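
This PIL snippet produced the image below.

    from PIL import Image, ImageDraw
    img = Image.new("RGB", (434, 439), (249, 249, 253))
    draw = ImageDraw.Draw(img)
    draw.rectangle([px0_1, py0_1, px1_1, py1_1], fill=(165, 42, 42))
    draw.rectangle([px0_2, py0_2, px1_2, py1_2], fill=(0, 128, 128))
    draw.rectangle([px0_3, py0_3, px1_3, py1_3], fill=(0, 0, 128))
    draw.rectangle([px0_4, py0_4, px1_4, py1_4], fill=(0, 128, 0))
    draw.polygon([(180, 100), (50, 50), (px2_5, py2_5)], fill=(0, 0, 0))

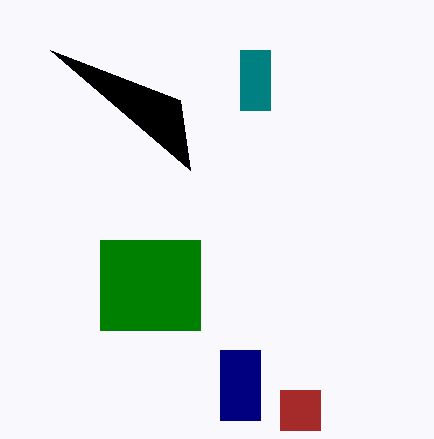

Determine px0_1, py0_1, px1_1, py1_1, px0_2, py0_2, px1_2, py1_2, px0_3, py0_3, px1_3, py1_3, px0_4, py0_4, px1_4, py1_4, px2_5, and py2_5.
px0_1 = 280
py0_1 = 390
px1_1 = 320
py1_1 = 430
px0_2 = 240
py0_2 = 50
px1_2 = 270
py1_2 = 110
px0_3 = 220
py0_3 = 350
px1_3 = 260
py1_3 = 420
px0_4 = 100
py0_4 = 240
px1_4 = 200
py1_4 = 330
px2_5 = 190
py2_5 = 170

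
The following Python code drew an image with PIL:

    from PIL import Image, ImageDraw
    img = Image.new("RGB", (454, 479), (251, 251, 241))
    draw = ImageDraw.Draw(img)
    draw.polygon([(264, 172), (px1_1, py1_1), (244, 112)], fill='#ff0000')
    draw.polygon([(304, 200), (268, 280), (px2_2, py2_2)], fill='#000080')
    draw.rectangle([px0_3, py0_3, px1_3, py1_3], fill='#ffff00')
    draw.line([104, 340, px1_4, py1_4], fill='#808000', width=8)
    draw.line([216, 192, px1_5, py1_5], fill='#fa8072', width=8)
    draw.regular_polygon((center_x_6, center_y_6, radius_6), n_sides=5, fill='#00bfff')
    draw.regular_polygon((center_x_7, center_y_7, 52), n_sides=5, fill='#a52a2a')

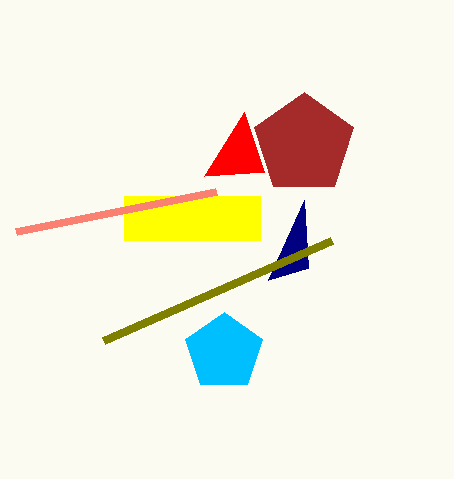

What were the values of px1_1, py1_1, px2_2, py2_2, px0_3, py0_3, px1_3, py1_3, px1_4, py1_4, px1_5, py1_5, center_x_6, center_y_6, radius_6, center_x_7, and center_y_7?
px1_1 = 204; py1_1 = 176; px2_2 = 308; py2_2 = 268; px0_3 = 124; py0_3 = 196; px1_3 = 260; py1_3 = 240; px1_4 = 332; py1_4 = 240; px1_5 = 16; py1_5 = 232; center_x_6 = 224; center_y_6 = 352; radius_6 = 40; center_x_7 = 304; center_y_7 = 144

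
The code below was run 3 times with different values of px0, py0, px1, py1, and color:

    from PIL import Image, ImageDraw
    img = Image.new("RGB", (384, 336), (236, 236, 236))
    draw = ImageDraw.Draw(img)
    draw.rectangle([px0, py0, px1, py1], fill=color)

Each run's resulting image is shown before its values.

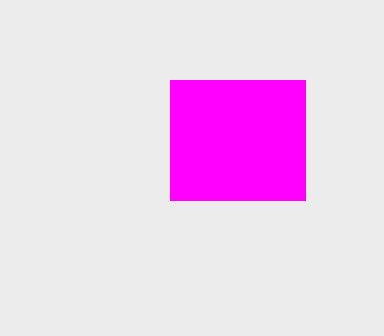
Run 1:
px0 = 170; py0 = 80; px1 = 305; py1 = 200; color = 'magenta'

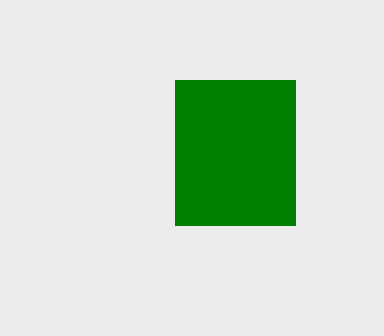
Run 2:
px0 = 175; py0 = 80; px1 = 295; py1 = 225; color = 'green'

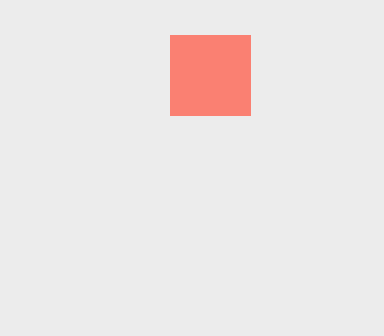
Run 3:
px0 = 170, py0 = 35, px1 = 250, py1 = 115, color = 'salmon'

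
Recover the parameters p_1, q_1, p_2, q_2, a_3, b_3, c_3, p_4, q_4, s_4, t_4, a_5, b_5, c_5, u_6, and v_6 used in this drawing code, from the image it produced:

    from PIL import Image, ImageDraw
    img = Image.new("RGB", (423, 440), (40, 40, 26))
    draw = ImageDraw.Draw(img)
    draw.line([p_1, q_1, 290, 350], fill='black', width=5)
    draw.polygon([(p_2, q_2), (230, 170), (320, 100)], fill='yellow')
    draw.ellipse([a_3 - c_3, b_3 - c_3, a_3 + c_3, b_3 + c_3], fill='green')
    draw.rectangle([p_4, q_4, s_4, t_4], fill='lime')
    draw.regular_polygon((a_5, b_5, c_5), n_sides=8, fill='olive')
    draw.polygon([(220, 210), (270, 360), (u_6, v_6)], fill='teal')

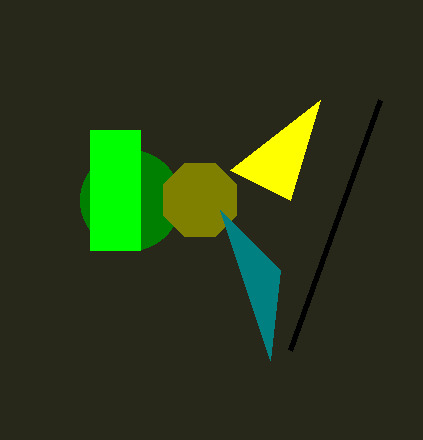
p_1 = 380, q_1 = 100, p_2 = 290, q_2 = 200, a_3 = 130, b_3 = 200, c_3 = 50, p_4 = 90, q_4 = 130, s_4 = 140, t_4 = 250, a_5 = 200, b_5 = 200, c_5 = 40, u_6 = 280, v_6 = 270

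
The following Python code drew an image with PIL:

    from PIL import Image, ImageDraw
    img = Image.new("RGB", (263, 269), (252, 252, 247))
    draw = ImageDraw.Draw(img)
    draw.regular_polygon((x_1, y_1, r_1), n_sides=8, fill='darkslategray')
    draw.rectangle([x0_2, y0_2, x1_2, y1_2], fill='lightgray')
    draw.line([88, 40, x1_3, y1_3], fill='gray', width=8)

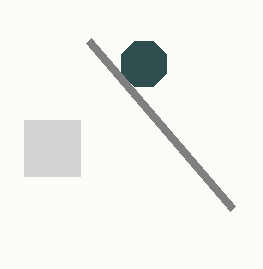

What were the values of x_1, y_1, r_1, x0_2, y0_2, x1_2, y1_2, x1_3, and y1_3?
x_1 = 144
y_1 = 64
r_1 = 24
x0_2 = 24
y0_2 = 120
x1_2 = 80
y1_2 = 176
x1_3 = 232
y1_3 = 208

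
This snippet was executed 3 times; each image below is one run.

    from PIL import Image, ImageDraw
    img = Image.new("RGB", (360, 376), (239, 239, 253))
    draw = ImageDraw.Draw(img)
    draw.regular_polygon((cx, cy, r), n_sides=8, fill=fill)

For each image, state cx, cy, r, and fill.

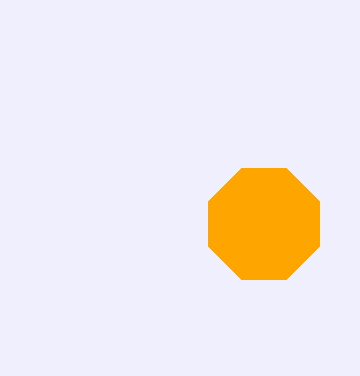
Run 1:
cx = 264; cy = 224; r = 60; fill = 'orange'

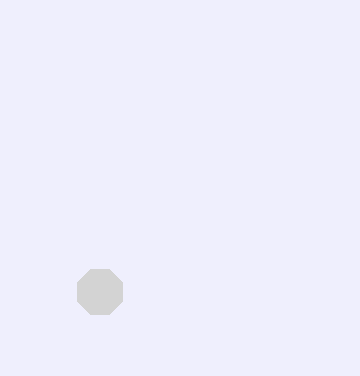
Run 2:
cx = 100
cy = 292
r = 24
fill = 'lightgray'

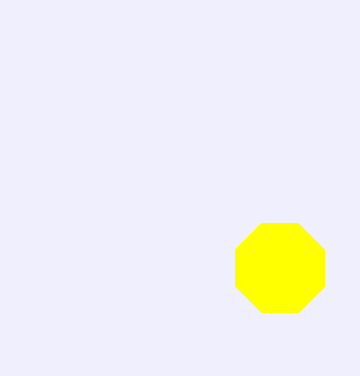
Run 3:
cx = 280, cy = 268, r = 48, fill = 'yellow'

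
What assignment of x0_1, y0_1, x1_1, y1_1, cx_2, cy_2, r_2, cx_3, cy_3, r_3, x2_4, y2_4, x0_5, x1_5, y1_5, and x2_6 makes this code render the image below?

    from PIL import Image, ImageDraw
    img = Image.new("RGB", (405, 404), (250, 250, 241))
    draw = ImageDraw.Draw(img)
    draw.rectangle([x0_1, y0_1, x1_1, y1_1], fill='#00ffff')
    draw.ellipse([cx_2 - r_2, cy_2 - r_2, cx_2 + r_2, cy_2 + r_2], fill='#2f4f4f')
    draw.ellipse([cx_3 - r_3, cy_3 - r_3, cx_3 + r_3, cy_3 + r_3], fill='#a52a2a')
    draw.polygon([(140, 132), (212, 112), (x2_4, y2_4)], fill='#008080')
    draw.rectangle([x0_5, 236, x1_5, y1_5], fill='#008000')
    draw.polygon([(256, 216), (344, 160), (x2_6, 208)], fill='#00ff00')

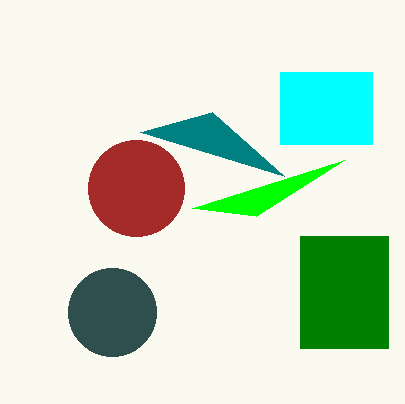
x0_1 = 280, y0_1 = 72, x1_1 = 372, y1_1 = 144, cx_2 = 112, cy_2 = 312, r_2 = 44, cx_3 = 136, cy_3 = 188, r_3 = 48, x2_4 = 284, y2_4 = 176, x0_5 = 300, x1_5 = 388, y1_5 = 348, x2_6 = 192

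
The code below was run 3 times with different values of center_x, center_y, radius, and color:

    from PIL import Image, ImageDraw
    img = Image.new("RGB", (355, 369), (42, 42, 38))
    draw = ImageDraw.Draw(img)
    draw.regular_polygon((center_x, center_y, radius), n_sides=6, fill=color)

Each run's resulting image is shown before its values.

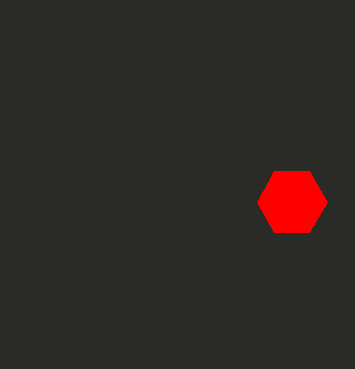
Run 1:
center_x = 292; center_y = 202; radius = 35; color = 'red'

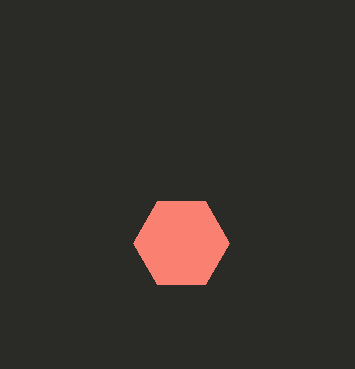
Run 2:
center_x = 181; center_y = 243; radius = 48; color = 'salmon'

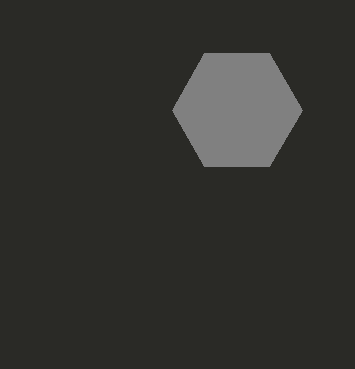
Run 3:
center_x = 237
center_y = 110
radius = 65
color = 'gray'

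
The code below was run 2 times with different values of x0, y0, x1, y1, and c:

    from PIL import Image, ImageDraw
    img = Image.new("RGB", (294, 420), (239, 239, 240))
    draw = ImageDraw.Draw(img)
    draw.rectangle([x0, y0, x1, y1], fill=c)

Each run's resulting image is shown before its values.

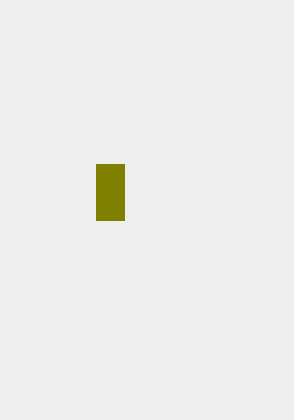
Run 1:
x0 = 96, y0 = 164, x1 = 124, y1 = 220, c = 'olive'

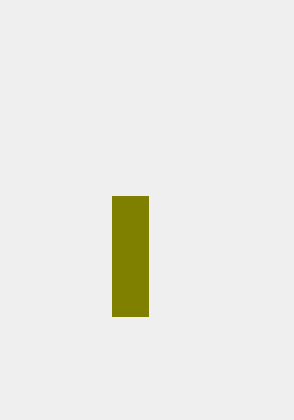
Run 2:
x0 = 112; y0 = 196; x1 = 148; y1 = 316; c = 'olive'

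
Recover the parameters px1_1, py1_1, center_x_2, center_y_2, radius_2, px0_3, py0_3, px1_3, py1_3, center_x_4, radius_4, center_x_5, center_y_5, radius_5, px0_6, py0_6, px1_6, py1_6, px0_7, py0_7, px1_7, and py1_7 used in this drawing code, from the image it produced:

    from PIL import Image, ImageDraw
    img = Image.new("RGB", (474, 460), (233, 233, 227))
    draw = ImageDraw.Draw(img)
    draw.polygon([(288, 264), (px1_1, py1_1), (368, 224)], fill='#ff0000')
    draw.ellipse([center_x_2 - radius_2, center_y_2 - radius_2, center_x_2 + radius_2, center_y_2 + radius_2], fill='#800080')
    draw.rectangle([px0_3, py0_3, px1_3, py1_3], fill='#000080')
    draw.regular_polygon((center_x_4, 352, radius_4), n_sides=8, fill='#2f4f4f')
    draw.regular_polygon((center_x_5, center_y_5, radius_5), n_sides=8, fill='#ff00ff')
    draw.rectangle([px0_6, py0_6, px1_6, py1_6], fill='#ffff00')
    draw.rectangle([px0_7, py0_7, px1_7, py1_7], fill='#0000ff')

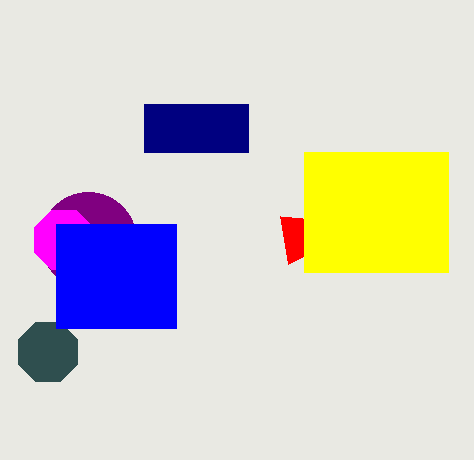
px1_1 = 280
py1_1 = 216
center_x_2 = 88
center_y_2 = 240
radius_2 = 48
px0_3 = 144
py0_3 = 104
px1_3 = 248
py1_3 = 152
center_x_4 = 48
radius_4 = 32
center_x_5 = 64
center_y_5 = 240
radius_5 = 32
px0_6 = 304
py0_6 = 152
px1_6 = 448
py1_6 = 272
px0_7 = 56
py0_7 = 224
px1_7 = 176
py1_7 = 328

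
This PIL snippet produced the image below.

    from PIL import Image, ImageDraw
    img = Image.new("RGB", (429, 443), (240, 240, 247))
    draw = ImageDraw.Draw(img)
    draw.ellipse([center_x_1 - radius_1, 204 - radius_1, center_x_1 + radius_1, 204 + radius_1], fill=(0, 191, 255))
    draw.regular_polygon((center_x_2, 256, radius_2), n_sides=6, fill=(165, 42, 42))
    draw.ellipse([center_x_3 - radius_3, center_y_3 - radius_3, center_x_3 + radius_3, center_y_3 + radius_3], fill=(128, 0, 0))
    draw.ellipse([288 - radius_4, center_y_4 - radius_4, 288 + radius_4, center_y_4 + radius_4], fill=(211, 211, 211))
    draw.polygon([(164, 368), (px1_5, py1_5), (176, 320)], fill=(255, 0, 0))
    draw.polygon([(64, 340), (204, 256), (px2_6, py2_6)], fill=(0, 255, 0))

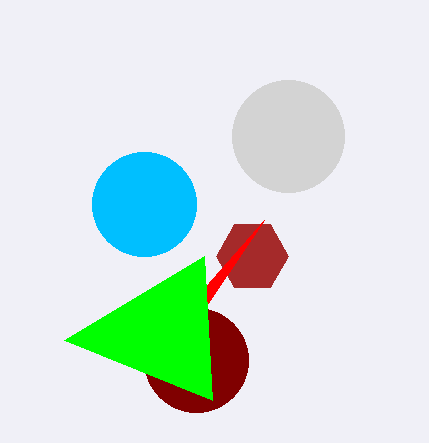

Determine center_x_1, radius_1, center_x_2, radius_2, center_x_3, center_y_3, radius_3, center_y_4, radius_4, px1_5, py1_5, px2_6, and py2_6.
center_x_1 = 144, radius_1 = 52, center_x_2 = 252, radius_2 = 36, center_x_3 = 196, center_y_3 = 360, radius_3 = 52, center_y_4 = 136, radius_4 = 56, px1_5 = 264, py1_5 = 220, px2_6 = 212, py2_6 = 400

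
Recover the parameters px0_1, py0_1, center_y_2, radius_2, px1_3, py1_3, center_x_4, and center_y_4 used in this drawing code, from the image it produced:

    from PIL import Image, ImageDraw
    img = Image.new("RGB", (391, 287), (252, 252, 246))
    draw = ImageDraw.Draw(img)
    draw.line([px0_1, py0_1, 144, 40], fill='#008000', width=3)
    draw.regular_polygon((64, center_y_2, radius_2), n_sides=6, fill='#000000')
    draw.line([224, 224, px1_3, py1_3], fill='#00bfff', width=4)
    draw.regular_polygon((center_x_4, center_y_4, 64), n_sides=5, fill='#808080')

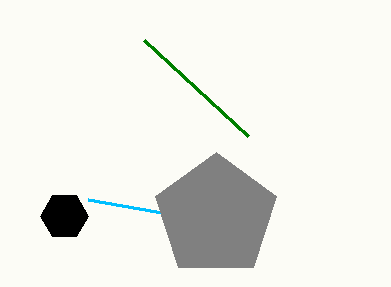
px0_1 = 248; py0_1 = 136; center_y_2 = 216; radius_2 = 24; px1_3 = 88; py1_3 = 200; center_x_4 = 216; center_y_4 = 216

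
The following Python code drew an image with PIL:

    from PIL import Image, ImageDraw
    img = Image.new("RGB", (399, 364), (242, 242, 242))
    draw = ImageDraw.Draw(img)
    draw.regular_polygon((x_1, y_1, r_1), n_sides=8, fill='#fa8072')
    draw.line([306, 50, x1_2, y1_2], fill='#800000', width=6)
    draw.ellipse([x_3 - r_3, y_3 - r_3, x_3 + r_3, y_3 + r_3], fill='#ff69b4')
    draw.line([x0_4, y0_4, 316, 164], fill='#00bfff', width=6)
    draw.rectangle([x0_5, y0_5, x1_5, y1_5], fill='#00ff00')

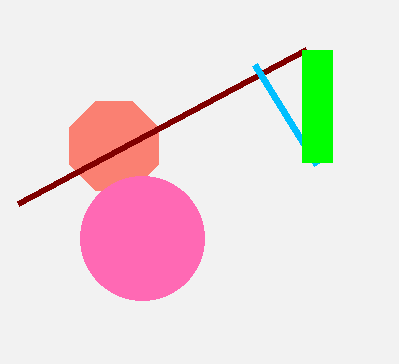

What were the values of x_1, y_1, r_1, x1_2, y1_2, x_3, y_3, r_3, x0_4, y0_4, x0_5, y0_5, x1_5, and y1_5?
x_1 = 114
y_1 = 146
r_1 = 48
x1_2 = 18
y1_2 = 204
x_3 = 142
y_3 = 238
r_3 = 62
x0_4 = 254
y0_4 = 64
x0_5 = 302
y0_5 = 50
x1_5 = 332
y1_5 = 162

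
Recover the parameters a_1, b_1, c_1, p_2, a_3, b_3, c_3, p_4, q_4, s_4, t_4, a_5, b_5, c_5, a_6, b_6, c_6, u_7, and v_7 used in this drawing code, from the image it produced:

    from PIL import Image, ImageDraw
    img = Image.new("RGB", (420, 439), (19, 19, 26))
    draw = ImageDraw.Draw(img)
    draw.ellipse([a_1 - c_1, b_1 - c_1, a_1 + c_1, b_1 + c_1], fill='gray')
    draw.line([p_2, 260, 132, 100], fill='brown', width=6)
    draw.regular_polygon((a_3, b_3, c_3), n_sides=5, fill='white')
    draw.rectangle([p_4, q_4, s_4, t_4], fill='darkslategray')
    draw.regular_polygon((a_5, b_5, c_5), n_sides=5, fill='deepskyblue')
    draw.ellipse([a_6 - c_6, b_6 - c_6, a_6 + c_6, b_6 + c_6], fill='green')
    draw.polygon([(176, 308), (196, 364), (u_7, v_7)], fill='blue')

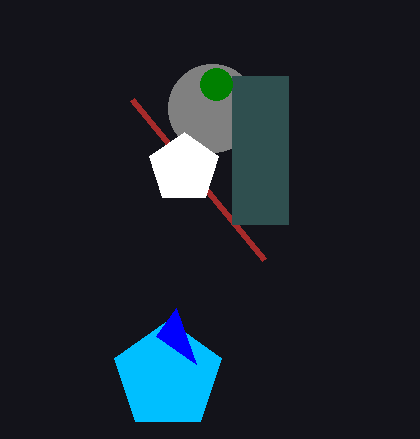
a_1 = 212; b_1 = 108; c_1 = 44; p_2 = 264; a_3 = 184; b_3 = 168; c_3 = 36; p_4 = 232; q_4 = 76; s_4 = 288; t_4 = 224; a_5 = 168; b_5 = 376; c_5 = 56; a_6 = 216; b_6 = 84; c_6 = 16; u_7 = 156; v_7 = 336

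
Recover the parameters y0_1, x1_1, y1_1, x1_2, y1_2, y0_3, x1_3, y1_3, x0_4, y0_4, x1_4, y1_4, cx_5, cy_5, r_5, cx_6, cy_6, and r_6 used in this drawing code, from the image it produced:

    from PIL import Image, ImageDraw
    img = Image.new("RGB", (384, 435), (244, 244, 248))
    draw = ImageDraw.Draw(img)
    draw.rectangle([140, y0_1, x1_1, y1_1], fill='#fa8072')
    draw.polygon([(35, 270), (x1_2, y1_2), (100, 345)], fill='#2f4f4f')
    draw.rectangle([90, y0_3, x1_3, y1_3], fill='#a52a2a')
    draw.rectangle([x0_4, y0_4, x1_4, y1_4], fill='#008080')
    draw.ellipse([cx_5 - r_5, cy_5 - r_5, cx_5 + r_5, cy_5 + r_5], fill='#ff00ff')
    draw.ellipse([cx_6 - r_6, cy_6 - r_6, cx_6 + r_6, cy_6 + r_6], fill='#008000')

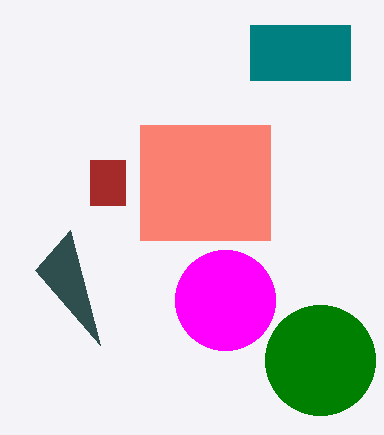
y0_1 = 125
x1_1 = 270
y1_1 = 240
x1_2 = 70
y1_2 = 230
y0_3 = 160
x1_3 = 125
y1_3 = 205
x0_4 = 250
y0_4 = 25
x1_4 = 350
y1_4 = 80
cx_5 = 225
cy_5 = 300
r_5 = 50
cx_6 = 320
cy_6 = 360
r_6 = 55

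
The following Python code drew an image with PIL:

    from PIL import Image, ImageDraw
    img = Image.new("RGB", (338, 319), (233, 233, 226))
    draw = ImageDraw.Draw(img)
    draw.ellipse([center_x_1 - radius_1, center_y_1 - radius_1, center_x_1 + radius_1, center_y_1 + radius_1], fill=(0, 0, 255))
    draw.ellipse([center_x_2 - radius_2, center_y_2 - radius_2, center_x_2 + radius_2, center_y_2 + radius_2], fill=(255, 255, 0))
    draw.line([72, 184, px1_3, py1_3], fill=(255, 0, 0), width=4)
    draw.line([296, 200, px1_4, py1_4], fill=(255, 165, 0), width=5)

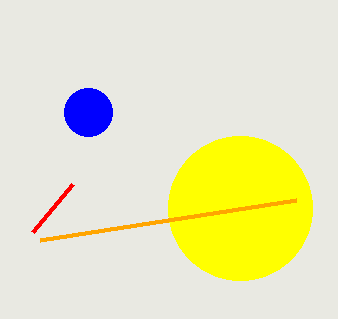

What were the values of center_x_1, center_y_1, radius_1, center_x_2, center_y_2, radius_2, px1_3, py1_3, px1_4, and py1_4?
center_x_1 = 88, center_y_1 = 112, radius_1 = 24, center_x_2 = 240, center_y_2 = 208, radius_2 = 72, px1_3 = 32, py1_3 = 232, px1_4 = 40, py1_4 = 240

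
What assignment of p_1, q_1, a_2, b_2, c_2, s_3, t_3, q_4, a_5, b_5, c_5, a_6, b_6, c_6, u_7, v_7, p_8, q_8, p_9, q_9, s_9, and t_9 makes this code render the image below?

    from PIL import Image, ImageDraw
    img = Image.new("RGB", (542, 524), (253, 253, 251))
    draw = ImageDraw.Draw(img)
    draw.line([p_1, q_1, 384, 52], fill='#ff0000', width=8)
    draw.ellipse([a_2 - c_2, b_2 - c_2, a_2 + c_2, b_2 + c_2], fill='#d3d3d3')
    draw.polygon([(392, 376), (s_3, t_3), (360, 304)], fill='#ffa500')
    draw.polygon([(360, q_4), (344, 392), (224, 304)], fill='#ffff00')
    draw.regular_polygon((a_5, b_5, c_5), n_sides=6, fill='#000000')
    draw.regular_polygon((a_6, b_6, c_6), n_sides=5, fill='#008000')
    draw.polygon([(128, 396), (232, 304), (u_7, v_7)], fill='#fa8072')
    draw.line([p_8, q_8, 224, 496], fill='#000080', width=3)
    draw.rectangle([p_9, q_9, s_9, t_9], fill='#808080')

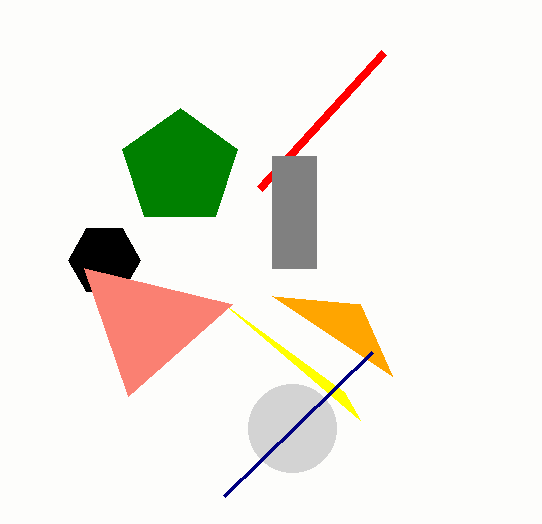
p_1 = 260, q_1 = 188, a_2 = 292, b_2 = 428, c_2 = 44, s_3 = 272, t_3 = 296, q_4 = 420, a_5 = 104, b_5 = 260, c_5 = 36, a_6 = 180, b_6 = 168, c_6 = 60, u_7 = 84, v_7 = 268, p_8 = 372, q_8 = 352, p_9 = 272, q_9 = 156, s_9 = 316, t_9 = 268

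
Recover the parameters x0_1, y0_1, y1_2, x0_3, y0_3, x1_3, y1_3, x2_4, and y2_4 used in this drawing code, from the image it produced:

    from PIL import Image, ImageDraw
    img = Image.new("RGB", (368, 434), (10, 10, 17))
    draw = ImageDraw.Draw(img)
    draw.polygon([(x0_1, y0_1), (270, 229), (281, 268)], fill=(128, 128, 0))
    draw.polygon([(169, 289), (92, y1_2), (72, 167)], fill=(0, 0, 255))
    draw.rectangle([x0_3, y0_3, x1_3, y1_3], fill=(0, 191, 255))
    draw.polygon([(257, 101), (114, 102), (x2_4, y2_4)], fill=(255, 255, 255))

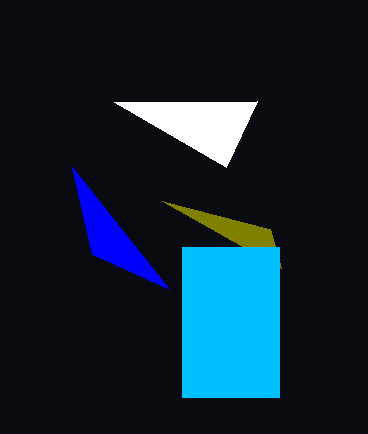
x0_1 = 162; y0_1 = 201; y1_2 = 254; x0_3 = 182; y0_3 = 247; x1_3 = 279; y1_3 = 397; x2_4 = 226; y2_4 = 167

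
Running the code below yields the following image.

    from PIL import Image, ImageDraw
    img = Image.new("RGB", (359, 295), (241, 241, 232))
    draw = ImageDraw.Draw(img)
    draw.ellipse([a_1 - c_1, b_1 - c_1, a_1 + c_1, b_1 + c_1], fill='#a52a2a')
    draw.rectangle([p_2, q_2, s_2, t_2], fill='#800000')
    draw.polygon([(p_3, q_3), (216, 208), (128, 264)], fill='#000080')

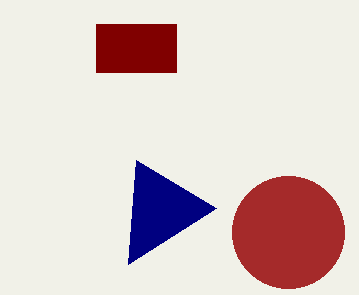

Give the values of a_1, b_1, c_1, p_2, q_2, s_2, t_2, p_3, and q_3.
a_1 = 288; b_1 = 232; c_1 = 56; p_2 = 96; q_2 = 24; s_2 = 176; t_2 = 72; p_3 = 136; q_3 = 160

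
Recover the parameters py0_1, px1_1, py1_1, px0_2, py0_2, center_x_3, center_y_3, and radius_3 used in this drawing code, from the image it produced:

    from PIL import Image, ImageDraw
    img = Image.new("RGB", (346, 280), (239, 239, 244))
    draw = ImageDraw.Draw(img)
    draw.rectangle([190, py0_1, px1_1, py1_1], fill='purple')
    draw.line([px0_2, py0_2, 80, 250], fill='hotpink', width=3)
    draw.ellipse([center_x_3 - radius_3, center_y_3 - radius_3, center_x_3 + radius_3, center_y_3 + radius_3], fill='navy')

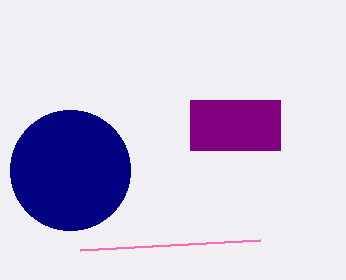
py0_1 = 100
px1_1 = 280
py1_1 = 150
px0_2 = 260
py0_2 = 240
center_x_3 = 70
center_y_3 = 170
radius_3 = 60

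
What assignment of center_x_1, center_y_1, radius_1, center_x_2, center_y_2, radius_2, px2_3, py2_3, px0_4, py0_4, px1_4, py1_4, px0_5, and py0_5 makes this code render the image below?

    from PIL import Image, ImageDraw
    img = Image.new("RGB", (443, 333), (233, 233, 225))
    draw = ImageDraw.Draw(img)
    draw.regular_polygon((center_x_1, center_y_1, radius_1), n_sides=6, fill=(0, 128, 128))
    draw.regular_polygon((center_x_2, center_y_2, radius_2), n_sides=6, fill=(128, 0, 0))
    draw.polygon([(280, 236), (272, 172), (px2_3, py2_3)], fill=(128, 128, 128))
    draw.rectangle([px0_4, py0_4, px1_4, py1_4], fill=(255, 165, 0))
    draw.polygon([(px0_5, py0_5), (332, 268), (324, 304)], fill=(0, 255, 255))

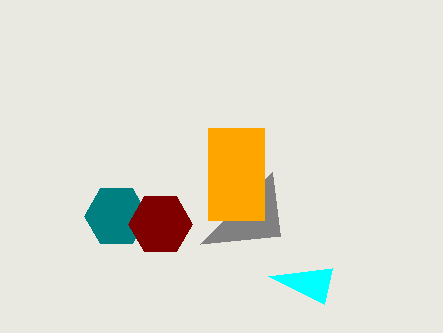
center_x_1 = 116, center_y_1 = 216, radius_1 = 32, center_x_2 = 160, center_y_2 = 224, radius_2 = 32, px2_3 = 200, py2_3 = 244, px0_4 = 208, py0_4 = 128, px1_4 = 264, py1_4 = 220, px0_5 = 268, py0_5 = 276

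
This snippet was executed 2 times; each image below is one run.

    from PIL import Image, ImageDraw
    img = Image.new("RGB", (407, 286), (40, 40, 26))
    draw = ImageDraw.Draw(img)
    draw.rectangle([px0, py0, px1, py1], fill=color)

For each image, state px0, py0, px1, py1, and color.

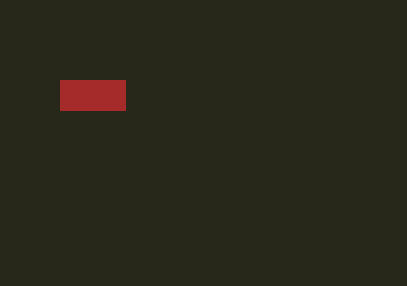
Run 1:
px0 = 60, py0 = 80, px1 = 125, py1 = 110, color = 'brown'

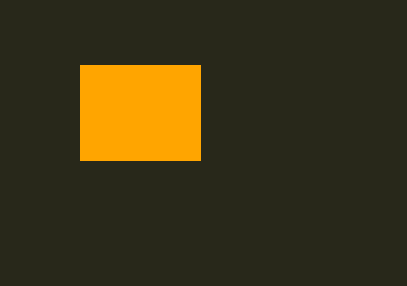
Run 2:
px0 = 80, py0 = 65, px1 = 200, py1 = 160, color = 'orange'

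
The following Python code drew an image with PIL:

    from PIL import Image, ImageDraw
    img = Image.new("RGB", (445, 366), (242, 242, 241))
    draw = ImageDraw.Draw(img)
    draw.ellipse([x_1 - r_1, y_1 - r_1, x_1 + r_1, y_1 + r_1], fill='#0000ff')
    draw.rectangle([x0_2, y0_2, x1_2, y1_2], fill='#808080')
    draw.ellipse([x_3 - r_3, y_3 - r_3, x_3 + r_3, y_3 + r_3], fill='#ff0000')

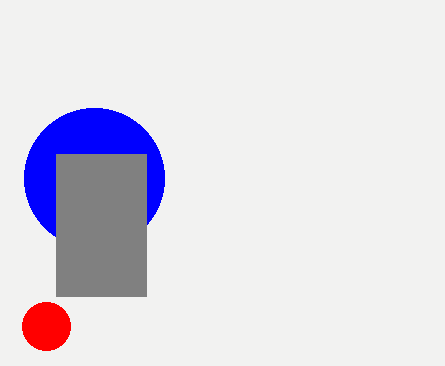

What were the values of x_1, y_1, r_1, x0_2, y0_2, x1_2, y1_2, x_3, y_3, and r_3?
x_1 = 94
y_1 = 178
r_1 = 70
x0_2 = 56
y0_2 = 154
x1_2 = 146
y1_2 = 296
x_3 = 46
y_3 = 326
r_3 = 24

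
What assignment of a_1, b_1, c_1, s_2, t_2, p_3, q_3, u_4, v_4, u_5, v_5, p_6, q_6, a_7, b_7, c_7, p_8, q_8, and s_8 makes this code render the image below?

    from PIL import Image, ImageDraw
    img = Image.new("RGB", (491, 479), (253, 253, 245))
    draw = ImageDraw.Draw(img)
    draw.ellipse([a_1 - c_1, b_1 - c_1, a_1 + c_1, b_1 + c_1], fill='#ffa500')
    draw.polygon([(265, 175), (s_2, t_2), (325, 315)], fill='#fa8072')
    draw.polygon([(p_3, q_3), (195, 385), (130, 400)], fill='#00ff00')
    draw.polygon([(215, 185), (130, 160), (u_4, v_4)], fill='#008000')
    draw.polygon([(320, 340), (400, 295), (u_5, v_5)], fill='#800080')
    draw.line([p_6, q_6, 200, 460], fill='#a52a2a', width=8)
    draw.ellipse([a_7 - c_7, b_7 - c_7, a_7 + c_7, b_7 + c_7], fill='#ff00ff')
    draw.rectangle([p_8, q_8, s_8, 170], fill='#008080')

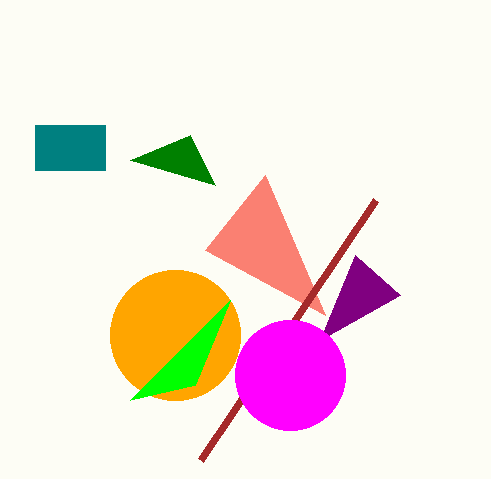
a_1 = 175
b_1 = 335
c_1 = 65
s_2 = 205
t_2 = 250
p_3 = 230
q_3 = 300
u_4 = 190
v_4 = 135
u_5 = 355
v_5 = 255
p_6 = 375
q_6 = 200
a_7 = 290
b_7 = 375
c_7 = 55
p_8 = 35
q_8 = 125
s_8 = 105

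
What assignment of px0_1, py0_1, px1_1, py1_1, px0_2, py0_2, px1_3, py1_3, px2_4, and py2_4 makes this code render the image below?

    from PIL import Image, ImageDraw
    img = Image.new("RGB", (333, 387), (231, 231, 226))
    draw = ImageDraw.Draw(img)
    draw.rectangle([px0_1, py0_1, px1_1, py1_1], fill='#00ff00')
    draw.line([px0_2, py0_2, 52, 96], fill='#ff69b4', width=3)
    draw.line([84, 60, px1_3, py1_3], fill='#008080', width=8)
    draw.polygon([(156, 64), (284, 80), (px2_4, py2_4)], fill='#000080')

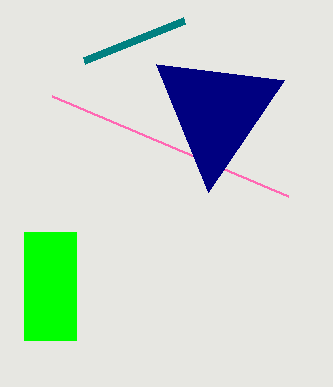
px0_1 = 24
py0_1 = 232
px1_1 = 76
py1_1 = 340
px0_2 = 288
py0_2 = 196
px1_3 = 184
py1_3 = 20
px2_4 = 208
py2_4 = 192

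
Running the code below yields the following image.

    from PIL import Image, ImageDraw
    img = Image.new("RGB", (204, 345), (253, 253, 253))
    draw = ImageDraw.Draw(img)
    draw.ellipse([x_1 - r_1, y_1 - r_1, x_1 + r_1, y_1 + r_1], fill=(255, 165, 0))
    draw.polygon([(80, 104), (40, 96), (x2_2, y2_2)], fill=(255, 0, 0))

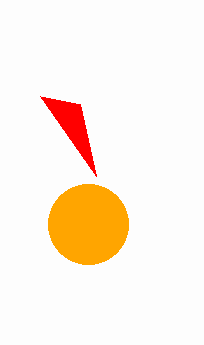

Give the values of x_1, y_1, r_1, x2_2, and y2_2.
x_1 = 88
y_1 = 224
r_1 = 40
x2_2 = 96
y2_2 = 176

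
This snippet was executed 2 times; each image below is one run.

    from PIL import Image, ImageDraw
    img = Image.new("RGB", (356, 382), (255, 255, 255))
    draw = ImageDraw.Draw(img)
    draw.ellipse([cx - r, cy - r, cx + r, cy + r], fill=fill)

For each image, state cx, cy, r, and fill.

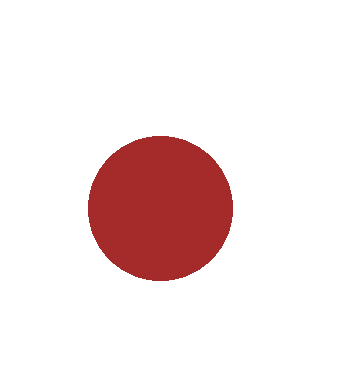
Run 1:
cx = 160; cy = 208; r = 72; fill = 'brown'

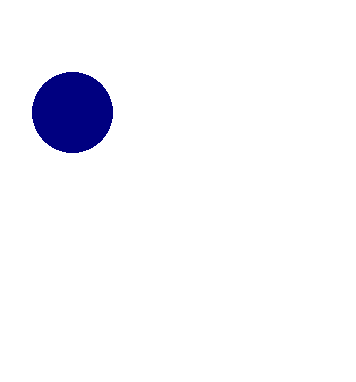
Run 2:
cx = 72, cy = 112, r = 40, fill = 'navy'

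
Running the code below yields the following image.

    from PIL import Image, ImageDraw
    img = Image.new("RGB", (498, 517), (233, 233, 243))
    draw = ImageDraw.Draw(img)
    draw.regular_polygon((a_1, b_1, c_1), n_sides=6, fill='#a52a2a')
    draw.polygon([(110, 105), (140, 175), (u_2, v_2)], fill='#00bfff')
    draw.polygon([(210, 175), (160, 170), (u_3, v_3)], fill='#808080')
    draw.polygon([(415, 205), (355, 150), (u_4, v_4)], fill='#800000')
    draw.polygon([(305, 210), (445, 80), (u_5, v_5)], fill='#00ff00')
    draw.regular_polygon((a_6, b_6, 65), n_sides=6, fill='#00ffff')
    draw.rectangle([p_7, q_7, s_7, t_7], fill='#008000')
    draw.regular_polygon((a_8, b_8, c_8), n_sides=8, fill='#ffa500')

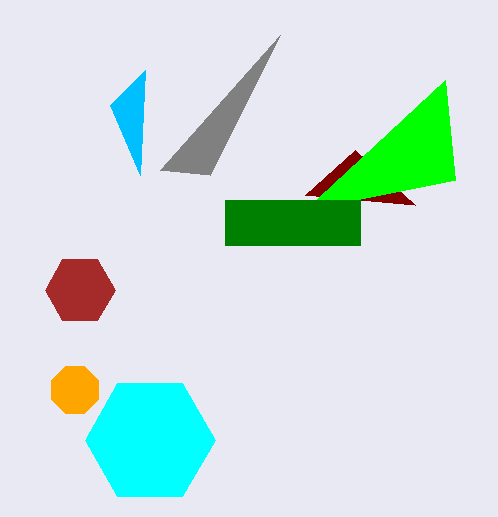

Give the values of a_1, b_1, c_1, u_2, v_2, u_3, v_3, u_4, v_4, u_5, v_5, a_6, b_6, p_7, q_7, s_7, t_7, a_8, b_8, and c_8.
a_1 = 80
b_1 = 290
c_1 = 35
u_2 = 145
v_2 = 70
u_3 = 280
v_3 = 35
u_4 = 305
v_4 = 195
u_5 = 455
v_5 = 180
a_6 = 150
b_6 = 440
p_7 = 225
q_7 = 200
s_7 = 360
t_7 = 245
a_8 = 75
b_8 = 390
c_8 = 25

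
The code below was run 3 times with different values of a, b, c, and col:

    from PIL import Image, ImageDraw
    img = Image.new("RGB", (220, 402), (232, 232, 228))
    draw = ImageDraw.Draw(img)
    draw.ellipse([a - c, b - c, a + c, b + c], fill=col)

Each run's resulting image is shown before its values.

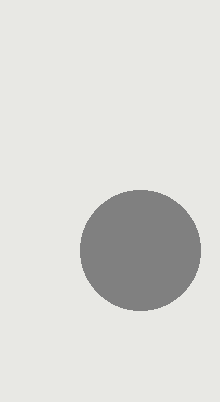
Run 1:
a = 140, b = 250, c = 60, col = 'gray'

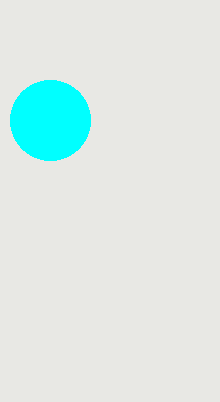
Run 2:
a = 50
b = 120
c = 40
col = 'cyan'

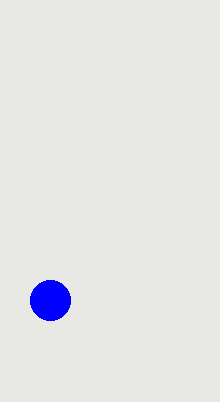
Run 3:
a = 50; b = 300; c = 20; col = 'blue'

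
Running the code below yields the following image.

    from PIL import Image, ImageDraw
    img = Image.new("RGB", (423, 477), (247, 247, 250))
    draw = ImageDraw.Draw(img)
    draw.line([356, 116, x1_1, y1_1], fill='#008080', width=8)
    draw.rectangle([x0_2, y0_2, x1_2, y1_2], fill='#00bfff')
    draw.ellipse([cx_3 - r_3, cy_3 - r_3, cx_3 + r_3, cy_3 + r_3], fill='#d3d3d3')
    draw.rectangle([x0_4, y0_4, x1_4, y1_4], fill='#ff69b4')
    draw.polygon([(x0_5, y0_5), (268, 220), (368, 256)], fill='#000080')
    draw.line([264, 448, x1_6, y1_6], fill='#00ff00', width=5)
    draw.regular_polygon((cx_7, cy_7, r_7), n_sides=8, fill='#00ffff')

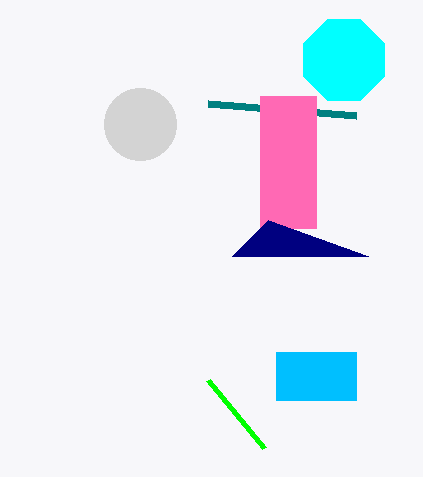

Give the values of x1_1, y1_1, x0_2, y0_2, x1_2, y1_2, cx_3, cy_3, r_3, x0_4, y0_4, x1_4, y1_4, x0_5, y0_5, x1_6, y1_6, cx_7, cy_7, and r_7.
x1_1 = 208, y1_1 = 104, x0_2 = 276, y0_2 = 352, x1_2 = 356, y1_2 = 400, cx_3 = 140, cy_3 = 124, r_3 = 36, x0_4 = 260, y0_4 = 96, x1_4 = 316, y1_4 = 228, x0_5 = 232, y0_5 = 256, x1_6 = 208, y1_6 = 380, cx_7 = 344, cy_7 = 60, r_7 = 44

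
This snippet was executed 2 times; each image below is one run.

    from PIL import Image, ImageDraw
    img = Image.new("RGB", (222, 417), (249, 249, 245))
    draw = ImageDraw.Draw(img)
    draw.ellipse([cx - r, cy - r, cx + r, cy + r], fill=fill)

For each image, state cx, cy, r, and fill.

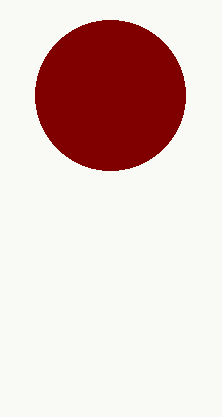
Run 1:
cx = 110, cy = 95, r = 75, fill = 'maroon'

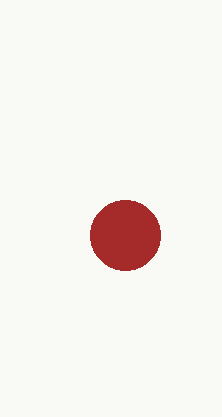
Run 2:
cx = 125, cy = 235, r = 35, fill = 'brown'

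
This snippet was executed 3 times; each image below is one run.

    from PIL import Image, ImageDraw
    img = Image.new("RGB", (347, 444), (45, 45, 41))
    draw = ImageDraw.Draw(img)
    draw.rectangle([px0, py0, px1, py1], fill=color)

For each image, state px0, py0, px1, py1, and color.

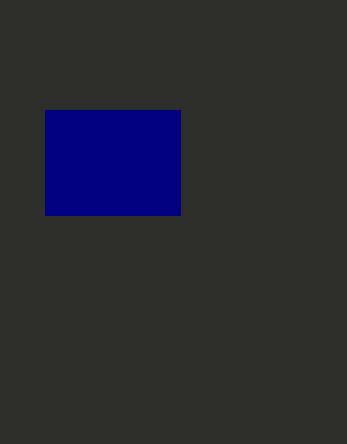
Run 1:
px0 = 45, py0 = 110, px1 = 180, py1 = 215, color = 'navy'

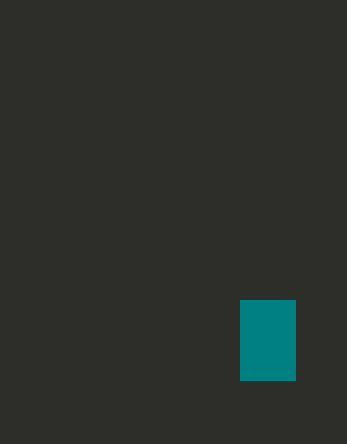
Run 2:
px0 = 240, py0 = 300, px1 = 295, py1 = 380, color = 'teal'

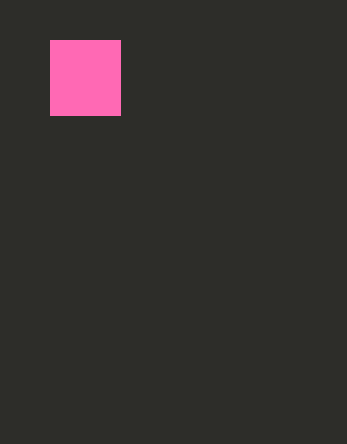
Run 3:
px0 = 50, py0 = 40, px1 = 120, py1 = 115, color = 'hotpink'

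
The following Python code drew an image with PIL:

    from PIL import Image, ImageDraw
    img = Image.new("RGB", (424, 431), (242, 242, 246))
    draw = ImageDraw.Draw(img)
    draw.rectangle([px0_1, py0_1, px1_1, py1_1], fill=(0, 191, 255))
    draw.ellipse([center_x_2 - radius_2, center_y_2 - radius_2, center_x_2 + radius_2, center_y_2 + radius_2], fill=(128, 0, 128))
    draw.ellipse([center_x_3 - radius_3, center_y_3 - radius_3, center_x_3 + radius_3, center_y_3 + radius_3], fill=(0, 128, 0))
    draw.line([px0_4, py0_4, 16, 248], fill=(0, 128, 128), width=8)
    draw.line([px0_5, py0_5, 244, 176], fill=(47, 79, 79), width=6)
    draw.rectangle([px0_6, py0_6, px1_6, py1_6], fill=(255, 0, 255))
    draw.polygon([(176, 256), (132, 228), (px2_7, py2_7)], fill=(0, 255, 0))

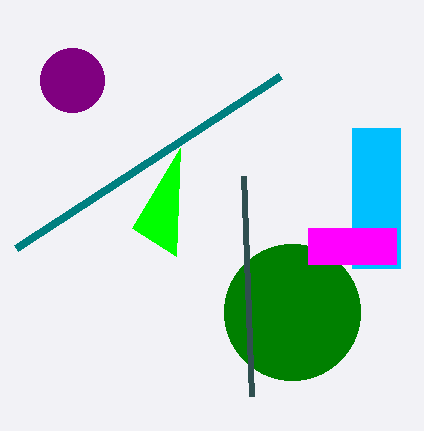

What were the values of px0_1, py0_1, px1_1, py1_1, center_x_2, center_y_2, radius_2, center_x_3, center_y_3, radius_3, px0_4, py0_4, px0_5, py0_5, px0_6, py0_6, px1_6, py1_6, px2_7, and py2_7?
px0_1 = 352; py0_1 = 128; px1_1 = 400; py1_1 = 268; center_x_2 = 72; center_y_2 = 80; radius_2 = 32; center_x_3 = 292; center_y_3 = 312; radius_3 = 68; px0_4 = 280; py0_4 = 76; px0_5 = 252; py0_5 = 396; px0_6 = 308; py0_6 = 228; px1_6 = 396; py1_6 = 264; px2_7 = 180; py2_7 = 148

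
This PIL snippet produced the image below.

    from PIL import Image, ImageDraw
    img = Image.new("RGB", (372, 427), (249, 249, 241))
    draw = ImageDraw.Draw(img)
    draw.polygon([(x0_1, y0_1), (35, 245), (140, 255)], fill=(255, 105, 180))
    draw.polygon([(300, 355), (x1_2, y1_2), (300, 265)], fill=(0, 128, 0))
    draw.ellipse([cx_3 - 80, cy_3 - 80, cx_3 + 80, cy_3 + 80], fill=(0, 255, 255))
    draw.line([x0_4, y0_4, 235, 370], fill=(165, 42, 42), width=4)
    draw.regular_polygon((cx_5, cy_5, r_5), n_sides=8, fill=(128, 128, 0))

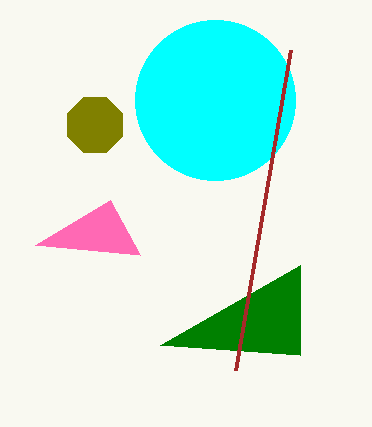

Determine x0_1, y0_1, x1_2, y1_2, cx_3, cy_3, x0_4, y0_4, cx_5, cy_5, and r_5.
x0_1 = 110
y0_1 = 200
x1_2 = 160
y1_2 = 345
cx_3 = 215
cy_3 = 100
x0_4 = 290
y0_4 = 50
cx_5 = 95
cy_5 = 125
r_5 = 30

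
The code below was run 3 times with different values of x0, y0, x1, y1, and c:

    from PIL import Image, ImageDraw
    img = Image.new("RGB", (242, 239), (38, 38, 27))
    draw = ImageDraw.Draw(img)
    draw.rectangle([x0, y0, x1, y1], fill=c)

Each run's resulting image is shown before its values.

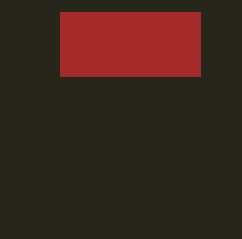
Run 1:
x0 = 60; y0 = 12; x1 = 200; y1 = 76; c = 'brown'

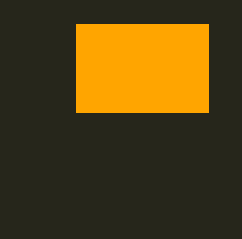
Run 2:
x0 = 76, y0 = 24, x1 = 208, y1 = 112, c = 'orange'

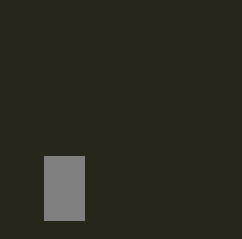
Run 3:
x0 = 44, y0 = 156, x1 = 84, y1 = 220, c = 'gray'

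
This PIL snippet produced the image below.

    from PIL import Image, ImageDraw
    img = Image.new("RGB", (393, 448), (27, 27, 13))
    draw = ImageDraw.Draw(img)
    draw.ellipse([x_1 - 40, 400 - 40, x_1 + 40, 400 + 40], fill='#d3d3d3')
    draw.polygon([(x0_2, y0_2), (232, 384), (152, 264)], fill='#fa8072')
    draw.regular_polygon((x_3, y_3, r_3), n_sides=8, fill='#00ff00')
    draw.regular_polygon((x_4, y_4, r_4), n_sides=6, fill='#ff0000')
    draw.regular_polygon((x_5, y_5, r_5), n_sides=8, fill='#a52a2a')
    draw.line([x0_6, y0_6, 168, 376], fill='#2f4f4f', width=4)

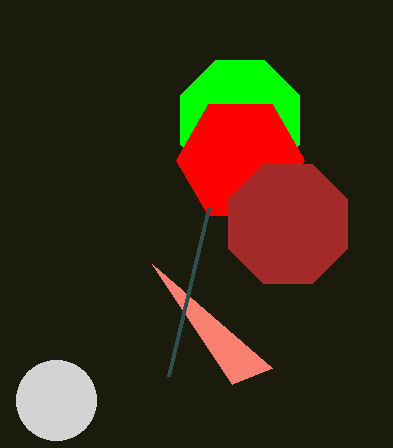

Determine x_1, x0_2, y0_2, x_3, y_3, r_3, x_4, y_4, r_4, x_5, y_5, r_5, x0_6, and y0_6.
x_1 = 56, x0_2 = 272, y0_2 = 368, x_3 = 240, y_3 = 120, r_3 = 64, x_4 = 240, y_4 = 160, r_4 = 64, x_5 = 288, y_5 = 224, r_5 = 64, x0_6 = 208, y0_6 = 208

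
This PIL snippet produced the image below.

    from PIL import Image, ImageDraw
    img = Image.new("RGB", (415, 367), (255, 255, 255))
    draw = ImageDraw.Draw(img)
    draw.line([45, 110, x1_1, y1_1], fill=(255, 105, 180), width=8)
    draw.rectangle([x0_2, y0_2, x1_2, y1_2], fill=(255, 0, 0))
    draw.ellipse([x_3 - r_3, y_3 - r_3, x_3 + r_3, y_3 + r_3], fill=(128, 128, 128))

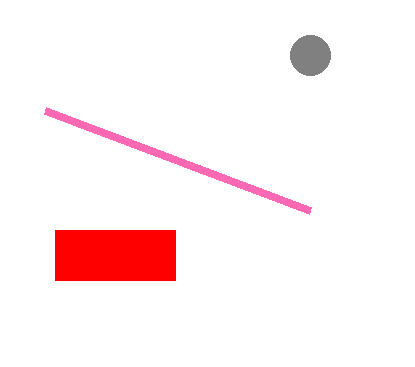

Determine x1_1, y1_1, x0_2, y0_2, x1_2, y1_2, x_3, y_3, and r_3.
x1_1 = 310, y1_1 = 210, x0_2 = 55, y0_2 = 230, x1_2 = 175, y1_2 = 280, x_3 = 310, y_3 = 55, r_3 = 20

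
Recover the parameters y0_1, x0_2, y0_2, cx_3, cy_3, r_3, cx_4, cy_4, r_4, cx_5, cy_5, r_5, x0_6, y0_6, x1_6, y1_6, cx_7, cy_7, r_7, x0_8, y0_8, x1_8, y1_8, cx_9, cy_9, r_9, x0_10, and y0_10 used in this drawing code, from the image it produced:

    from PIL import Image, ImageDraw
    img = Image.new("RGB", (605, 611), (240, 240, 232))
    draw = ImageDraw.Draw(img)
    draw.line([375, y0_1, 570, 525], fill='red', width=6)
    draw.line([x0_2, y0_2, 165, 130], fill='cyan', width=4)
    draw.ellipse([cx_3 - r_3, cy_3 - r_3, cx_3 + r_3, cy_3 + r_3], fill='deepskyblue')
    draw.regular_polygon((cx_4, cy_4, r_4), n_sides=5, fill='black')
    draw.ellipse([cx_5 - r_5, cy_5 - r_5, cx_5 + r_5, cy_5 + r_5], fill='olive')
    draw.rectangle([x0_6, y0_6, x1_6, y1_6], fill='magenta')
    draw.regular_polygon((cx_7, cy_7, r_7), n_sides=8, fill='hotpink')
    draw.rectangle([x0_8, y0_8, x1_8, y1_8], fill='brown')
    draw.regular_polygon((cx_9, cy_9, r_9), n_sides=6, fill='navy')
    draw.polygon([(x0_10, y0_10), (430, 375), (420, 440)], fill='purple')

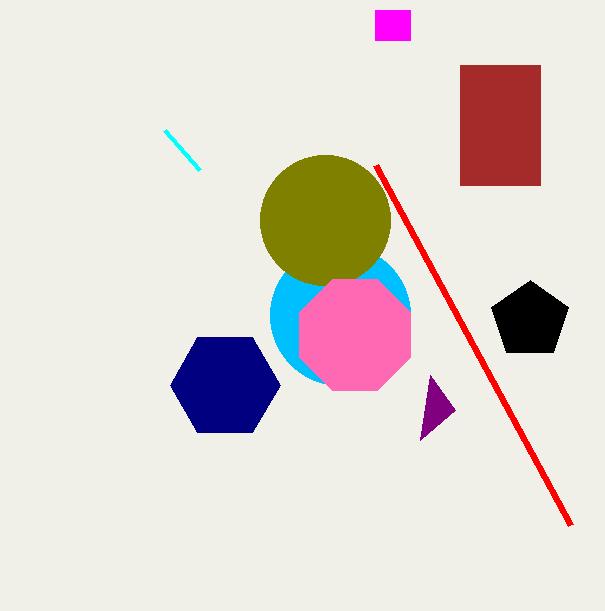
y0_1 = 165, x0_2 = 200, y0_2 = 170, cx_3 = 340, cy_3 = 315, r_3 = 70, cx_4 = 530, cy_4 = 320, r_4 = 40, cx_5 = 325, cy_5 = 220, r_5 = 65, x0_6 = 375, y0_6 = 10, x1_6 = 410, y1_6 = 40, cx_7 = 355, cy_7 = 335, r_7 = 60, x0_8 = 460, y0_8 = 65, x1_8 = 540, y1_8 = 185, cx_9 = 225, cy_9 = 385, r_9 = 55, x0_10 = 455, y0_10 = 410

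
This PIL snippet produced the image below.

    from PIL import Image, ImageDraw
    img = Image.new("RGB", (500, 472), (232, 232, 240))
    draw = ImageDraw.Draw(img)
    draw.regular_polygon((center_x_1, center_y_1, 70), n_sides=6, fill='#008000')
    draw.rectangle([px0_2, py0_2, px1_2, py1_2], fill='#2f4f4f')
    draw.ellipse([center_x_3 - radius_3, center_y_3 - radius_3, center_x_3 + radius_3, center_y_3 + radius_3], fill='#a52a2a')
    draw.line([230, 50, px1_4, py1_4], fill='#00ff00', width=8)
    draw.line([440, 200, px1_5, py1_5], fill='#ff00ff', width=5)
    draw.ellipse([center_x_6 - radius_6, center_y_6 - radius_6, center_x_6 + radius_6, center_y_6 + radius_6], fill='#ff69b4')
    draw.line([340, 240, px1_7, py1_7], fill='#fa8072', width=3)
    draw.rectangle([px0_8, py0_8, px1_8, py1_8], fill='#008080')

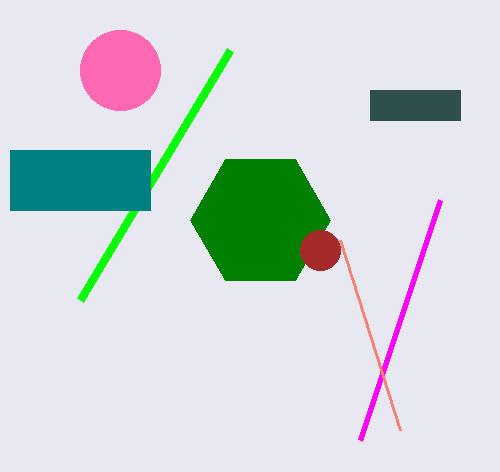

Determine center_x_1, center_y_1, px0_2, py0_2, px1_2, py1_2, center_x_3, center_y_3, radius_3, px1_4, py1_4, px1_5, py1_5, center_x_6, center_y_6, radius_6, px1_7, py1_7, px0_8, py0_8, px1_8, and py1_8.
center_x_1 = 260; center_y_1 = 220; px0_2 = 370; py0_2 = 90; px1_2 = 460; py1_2 = 120; center_x_3 = 320; center_y_3 = 250; radius_3 = 20; px1_4 = 80; py1_4 = 300; px1_5 = 360; py1_5 = 440; center_x_6 = 120; center_y_6 = 70; radius_6 = 40; px1_7 = 400; py1_7 = 430; px0_8 = 10; py0_8 = 150; px1_8 = 150; py1_8 = 210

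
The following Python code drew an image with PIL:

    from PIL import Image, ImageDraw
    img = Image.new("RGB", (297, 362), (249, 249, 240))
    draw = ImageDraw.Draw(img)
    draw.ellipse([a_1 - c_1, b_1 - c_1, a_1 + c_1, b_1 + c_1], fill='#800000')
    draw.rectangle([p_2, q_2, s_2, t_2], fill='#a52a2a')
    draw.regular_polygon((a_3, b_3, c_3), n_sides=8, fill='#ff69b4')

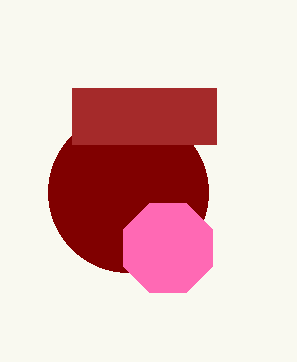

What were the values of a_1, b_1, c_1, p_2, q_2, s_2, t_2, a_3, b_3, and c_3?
a_1 = 128
b_1 = 192
c_1 = 80
p_2 = 72
q_2 = 88
s_2 = 216
t_2 = 144
a_3 = 168
b_3 = 248
c_3 = 48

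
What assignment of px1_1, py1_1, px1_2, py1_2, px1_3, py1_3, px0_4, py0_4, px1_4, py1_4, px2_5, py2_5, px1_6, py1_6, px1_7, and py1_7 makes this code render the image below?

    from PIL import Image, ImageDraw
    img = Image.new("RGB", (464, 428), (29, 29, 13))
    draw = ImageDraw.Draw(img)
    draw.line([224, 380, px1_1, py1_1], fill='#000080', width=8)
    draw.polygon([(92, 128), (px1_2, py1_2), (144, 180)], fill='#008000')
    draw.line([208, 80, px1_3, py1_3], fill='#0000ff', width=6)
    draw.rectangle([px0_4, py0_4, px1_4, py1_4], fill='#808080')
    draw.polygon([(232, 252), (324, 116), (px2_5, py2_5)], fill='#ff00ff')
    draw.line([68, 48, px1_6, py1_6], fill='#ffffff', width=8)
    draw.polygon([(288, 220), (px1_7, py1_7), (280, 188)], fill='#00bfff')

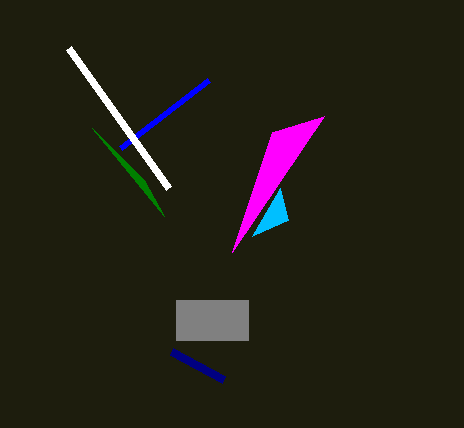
px1_1 = 172, py1_1 = 352, px1_2 = 164, py1_2 = 216, px1_3 = 120, py1_3 = 148, px0_4 = 176, py0_4 = 300, px1_4 = 248, py1_4 = 340, px2_5 = 272, py2_5 = 132, px1_6 = 168, py1_6 = 188, px1_7 = 252, py1_7 = 236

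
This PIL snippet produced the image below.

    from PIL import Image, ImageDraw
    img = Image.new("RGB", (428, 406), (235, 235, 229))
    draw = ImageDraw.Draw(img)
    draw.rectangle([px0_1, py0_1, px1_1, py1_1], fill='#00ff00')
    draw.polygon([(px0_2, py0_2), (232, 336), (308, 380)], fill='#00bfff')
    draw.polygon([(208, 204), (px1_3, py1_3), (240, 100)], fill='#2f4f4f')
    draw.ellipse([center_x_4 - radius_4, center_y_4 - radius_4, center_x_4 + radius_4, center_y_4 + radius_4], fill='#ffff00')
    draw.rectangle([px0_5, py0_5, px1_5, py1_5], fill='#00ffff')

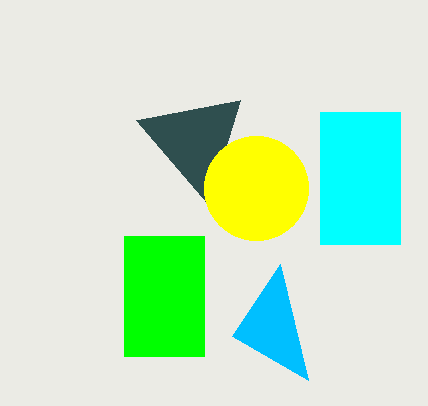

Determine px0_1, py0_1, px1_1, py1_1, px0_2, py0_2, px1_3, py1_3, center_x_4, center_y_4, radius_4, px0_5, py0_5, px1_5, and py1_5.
px0_1 = 124; py0_1 = 236; px1_1 = 204; py1_1 = 356; px0_2 = 280; py0_2 = 264; px1_3 = 136; py1_3 = 120; center_x_4 = 256; center_y_4 = 188; radius_4 = 52; px0_5 = 320; py0_5 = 112; px1_5 = 400; py1_5 = 244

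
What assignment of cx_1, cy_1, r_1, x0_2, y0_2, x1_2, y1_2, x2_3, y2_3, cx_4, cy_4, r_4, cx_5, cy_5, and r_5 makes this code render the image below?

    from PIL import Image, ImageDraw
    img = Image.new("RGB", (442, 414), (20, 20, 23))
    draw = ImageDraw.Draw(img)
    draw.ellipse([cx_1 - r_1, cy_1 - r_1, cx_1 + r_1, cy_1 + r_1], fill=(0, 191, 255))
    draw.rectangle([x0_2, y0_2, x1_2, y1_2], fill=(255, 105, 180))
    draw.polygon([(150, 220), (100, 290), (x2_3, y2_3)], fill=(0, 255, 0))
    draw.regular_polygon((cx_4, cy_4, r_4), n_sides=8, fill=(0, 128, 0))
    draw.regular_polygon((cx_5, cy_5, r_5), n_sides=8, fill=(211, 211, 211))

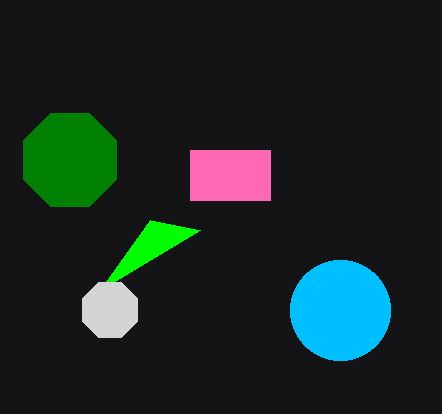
cx_1 = 340
cy_1 = 310
r_1 = 50
x0_2 = 190
y0_2 = 150
x1_2 = 270
y1_2 = 200
x2_3 = 200
y2_3 = 230
cx_4 = 70
cy_4 = 160
r_4 = 50
cx_5 = 110
cy_5 = 310
r_5 = 30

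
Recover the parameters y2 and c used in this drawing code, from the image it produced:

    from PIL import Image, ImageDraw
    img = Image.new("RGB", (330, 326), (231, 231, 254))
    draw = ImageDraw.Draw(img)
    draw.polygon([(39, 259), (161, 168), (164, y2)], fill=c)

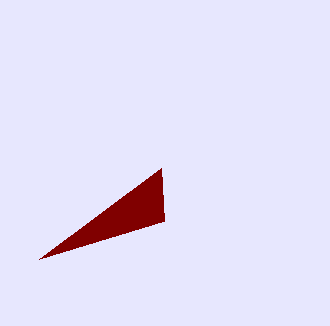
y2 = 221; c = 'maroon'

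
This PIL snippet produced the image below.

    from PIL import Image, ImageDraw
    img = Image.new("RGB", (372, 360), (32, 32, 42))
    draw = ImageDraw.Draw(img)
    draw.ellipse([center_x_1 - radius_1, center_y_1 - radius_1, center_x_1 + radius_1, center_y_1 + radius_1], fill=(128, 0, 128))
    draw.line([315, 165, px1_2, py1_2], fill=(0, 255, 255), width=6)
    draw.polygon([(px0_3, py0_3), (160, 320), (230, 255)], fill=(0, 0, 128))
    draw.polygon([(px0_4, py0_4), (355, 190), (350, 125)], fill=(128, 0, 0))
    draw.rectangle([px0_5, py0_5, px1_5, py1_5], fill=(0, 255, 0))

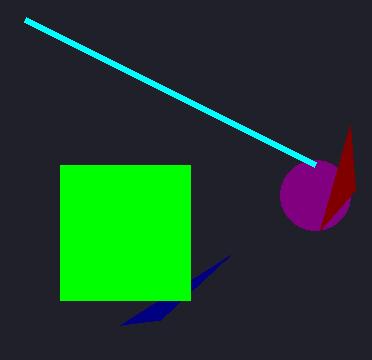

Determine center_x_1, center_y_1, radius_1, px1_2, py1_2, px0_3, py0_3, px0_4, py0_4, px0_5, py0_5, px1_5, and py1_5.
center_x_1 = 315; center_y_1 = 195; radius_1 = 35; px1_2 = 25; py1_2 = 20; px0_3 = 120; py0_3 = 325; px0_4 = 320; py0_4 = 230; px0_5 = 60; py0_5 = 165; px1_5 = 190; py1_5 = 300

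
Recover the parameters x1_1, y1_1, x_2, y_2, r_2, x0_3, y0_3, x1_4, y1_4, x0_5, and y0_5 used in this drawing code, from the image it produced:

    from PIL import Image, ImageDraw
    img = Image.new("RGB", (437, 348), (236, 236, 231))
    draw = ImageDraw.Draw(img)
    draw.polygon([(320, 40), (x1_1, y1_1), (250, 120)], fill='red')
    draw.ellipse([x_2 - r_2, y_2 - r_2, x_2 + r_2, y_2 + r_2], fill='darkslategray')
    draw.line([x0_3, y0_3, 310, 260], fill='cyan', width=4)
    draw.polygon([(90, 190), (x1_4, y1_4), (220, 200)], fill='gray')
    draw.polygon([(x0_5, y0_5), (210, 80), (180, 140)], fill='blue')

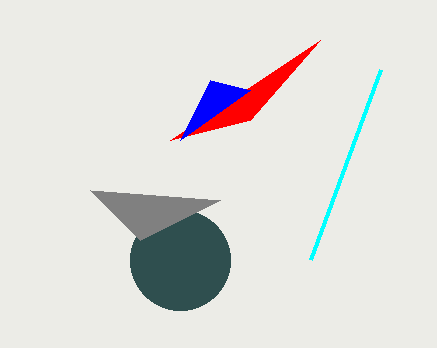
x1_1 = 170
y1_1 = 140
x_2 = 180
y_2 = 260
r_2 = 50
x0_3 = 380
y0_3 = 70
x1_4 = 140
y1_4 = 240
x0_5 = 250
y0_5 = 90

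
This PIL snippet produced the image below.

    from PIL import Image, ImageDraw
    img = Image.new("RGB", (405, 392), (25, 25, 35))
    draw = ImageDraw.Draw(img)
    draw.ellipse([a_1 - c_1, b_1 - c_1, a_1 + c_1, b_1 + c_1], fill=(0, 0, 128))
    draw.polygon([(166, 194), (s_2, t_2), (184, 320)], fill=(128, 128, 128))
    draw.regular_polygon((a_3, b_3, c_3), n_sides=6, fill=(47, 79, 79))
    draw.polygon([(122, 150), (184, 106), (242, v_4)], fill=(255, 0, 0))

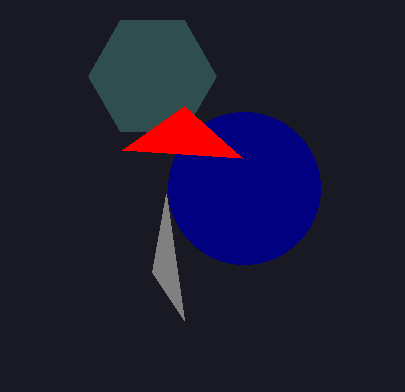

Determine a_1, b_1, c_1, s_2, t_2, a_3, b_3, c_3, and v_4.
a_1 = 244, b_1 = 188, c_1 = 76, s_2 = 152, t_2 = 272, a_3 = 152, b_3 = 76, c_3 = 64, v_4 = 158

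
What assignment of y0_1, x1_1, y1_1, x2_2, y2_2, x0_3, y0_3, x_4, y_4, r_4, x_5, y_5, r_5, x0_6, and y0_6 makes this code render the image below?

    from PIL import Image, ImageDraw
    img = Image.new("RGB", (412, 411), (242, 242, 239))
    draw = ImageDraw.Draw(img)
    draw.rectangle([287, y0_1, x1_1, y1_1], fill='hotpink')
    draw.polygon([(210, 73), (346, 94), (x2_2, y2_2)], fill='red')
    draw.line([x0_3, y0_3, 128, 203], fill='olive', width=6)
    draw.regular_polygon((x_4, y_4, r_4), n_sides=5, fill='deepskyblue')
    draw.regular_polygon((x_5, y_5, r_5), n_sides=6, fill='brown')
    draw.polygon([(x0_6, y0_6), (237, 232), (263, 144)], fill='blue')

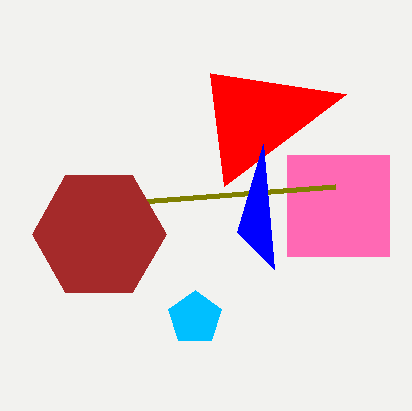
y0_1 = 155
x1_1 = 389
y1_1 = 256
x2_2 = 224
y2_2 = 186
x0_3 = 335
y0_3 = 187
x_4 = 195
y_4 = 318
r_4 = 28
x_5 = 99
y_5 = 234
r_5 = 67
x0_6 = 274
y0_6 = 269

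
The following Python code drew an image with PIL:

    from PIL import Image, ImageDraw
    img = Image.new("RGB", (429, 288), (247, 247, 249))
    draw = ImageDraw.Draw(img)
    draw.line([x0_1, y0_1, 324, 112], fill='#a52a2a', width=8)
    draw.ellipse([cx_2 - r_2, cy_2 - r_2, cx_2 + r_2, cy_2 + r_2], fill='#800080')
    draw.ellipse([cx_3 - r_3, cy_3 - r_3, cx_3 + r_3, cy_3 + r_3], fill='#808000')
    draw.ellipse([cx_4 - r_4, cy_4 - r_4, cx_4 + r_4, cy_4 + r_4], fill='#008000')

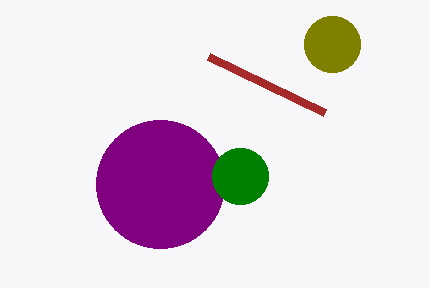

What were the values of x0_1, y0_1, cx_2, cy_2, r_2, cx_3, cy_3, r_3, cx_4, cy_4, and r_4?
x0_1 = 208; y0_1 = 56; cx_2 = 160; cy_2 = 184; r_2 = 64; cx_3 = 332; cy_3 = 44; r_3 = 28; cx_4 = 240; cy_4 = 176; r_4 = 28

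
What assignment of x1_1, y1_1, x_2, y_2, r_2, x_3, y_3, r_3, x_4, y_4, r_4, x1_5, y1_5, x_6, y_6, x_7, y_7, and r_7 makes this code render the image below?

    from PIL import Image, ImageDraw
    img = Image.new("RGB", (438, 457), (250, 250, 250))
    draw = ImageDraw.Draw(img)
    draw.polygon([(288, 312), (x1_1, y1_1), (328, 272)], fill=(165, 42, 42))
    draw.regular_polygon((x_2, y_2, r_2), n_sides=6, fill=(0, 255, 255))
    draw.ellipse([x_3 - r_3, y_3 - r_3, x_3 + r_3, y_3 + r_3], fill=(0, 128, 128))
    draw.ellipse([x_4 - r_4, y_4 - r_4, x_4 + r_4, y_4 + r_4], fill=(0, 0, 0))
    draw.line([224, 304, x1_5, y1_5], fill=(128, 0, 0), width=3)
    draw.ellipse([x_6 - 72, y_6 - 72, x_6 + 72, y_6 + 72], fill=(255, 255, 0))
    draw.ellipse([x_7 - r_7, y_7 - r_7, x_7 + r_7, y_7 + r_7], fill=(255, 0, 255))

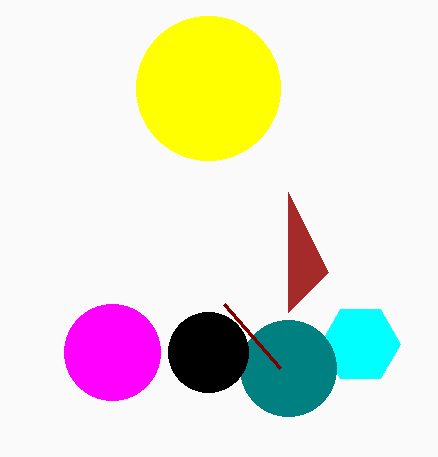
x1_1 = 288
y1_1 = 192
x_2 = 360
y_2 = 344
r_2 = 40
x_3 = 288
y_3 = 368
r_3 = 48
x_4 = 208
y_4 = 352
r_4 = 40
x1_5 = 280
y1_5 = 368
x_6 = 208
y_6 = 88
x_7 = 112
y_7 = 352
r_7 = 48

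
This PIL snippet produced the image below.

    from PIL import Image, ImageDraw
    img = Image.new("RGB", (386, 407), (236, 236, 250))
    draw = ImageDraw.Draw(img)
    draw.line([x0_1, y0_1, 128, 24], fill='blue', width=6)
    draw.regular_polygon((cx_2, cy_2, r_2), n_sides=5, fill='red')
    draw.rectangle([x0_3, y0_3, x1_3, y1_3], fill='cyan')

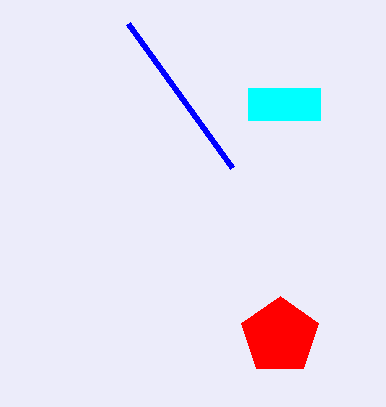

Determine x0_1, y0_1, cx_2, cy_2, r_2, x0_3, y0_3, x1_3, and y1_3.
x0_1 = 232, y0_1 = 168, cx_2 = 280, cy_2 = 336, r_2 = 40, x0_3 = 248, y0_3 = 88, x1_3 = 320, y1_3 = 120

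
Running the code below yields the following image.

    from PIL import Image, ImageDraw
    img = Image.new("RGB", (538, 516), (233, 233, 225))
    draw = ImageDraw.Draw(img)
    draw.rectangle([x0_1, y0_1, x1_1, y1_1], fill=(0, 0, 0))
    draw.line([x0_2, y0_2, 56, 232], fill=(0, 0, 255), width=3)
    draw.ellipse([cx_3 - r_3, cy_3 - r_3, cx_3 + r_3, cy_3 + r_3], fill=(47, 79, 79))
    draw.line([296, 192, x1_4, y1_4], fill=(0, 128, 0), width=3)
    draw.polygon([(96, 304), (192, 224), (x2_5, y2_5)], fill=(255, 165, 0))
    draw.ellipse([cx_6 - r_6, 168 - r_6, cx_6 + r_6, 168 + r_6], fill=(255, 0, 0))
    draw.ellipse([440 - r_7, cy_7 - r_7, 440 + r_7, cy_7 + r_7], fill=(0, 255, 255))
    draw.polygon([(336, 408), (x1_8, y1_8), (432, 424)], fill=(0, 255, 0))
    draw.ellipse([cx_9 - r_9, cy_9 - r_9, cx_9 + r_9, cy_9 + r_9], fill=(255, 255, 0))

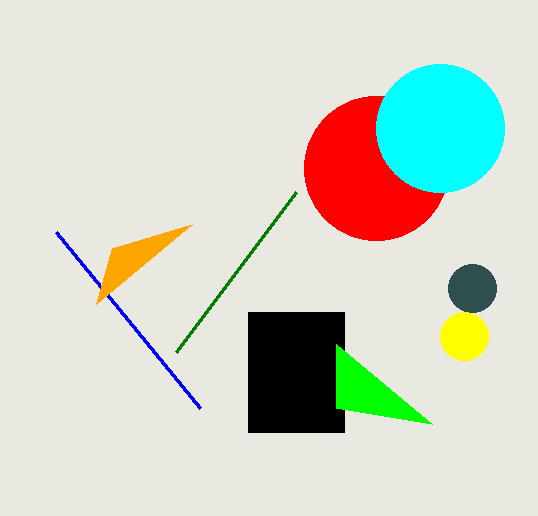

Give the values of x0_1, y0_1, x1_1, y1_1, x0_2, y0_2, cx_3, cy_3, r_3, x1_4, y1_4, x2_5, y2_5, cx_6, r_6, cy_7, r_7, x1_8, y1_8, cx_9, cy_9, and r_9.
x0_1 = 248, y0_1 = 312, x1_1 = 344, y1_1 = 432, x0_2 = 200, y0_2 = 408, cx_3 = 472, cy_3 = 288, r_3 = 24, x1_4 = 176, y1_4 = 352, x2_5 = 112, y2_5 = 248, cx_6 = 376, r_6 = 72, cy_7 = 128, r_7 = 64, x1_8 = 336, y1_8 = 344, cx_9 = 464, cy_9 = 336, r_9 = 24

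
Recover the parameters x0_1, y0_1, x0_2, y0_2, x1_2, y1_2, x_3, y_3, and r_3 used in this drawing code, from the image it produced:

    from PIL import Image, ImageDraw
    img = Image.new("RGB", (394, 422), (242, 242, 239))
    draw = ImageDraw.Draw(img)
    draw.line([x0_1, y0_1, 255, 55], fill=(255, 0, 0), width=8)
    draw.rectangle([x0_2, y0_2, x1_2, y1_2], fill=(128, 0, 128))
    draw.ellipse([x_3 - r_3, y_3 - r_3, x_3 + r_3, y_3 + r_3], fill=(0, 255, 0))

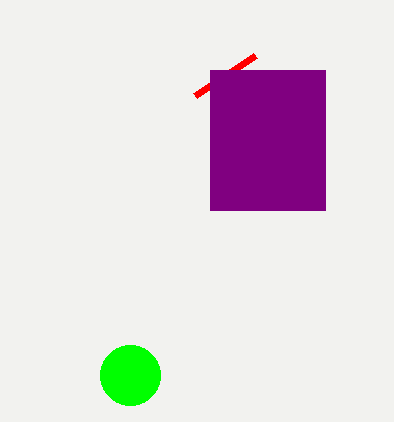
x0_1 = 195, y0_1 = 95, x0_2 = 210, y0_2 = 70, x1_2 = 325, y1_2 = 210, x_3 = 130, y_3 = 375, r_3 = 30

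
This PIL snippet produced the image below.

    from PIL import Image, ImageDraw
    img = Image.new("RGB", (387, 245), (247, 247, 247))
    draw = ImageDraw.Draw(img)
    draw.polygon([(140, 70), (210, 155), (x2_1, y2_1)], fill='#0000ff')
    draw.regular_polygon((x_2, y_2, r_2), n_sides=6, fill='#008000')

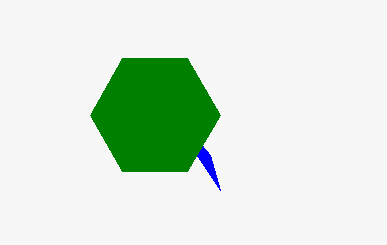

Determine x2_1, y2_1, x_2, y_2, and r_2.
x2_1 = 220, y2_1 = 190, x_2 = 155, y_2 = 115, r_2 = 65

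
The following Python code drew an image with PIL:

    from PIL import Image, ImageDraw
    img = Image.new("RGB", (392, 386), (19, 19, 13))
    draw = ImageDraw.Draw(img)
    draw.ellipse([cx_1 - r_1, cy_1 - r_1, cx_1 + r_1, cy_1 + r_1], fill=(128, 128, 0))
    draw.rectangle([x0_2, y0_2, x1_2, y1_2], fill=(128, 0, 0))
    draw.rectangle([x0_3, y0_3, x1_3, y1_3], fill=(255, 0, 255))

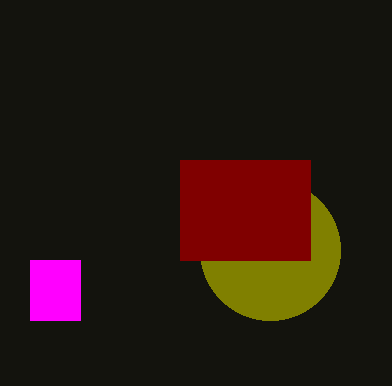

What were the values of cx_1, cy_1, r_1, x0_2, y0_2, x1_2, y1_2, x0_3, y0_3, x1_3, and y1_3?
cx_1 = 270
cy_1 = 250
r_1 = 70
x0_2 = 180
y0_2 = 160
x1_2 = 310
y1_2 = 260
x0_3 = 30
y0_3 = 260
x1_3 = 80
y1_3 = 320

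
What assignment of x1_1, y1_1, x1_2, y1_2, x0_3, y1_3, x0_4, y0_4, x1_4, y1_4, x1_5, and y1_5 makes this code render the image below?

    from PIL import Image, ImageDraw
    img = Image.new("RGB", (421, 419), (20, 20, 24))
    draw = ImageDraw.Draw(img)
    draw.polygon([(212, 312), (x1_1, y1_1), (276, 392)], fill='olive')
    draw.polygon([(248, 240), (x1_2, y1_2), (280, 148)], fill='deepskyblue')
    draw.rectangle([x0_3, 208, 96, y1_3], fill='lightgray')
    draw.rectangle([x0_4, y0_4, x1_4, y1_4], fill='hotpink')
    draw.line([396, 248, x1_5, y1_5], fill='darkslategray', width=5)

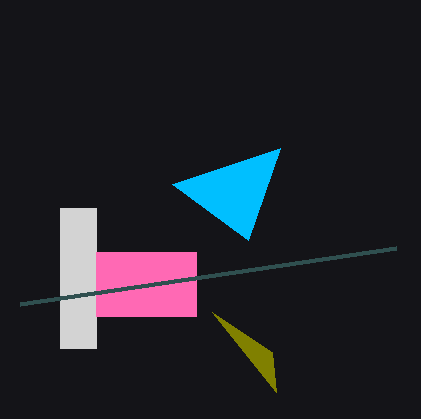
x1_1 = 272; y1_1 = 352; x1_2 = 172; y1_2 = 184; x0_3 = 60; y1_3 = 348; x0_4 = 96; y0_4 = 252; x1_4 = 196; y1_4 = 316; x1_5 = 20; y1_5 = 304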